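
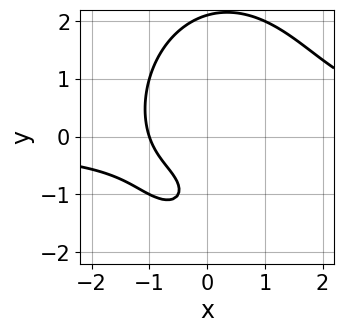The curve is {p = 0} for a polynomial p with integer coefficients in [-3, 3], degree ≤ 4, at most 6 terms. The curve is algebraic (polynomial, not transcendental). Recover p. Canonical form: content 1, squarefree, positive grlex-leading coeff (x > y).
2*x^2*y + y^3 - 3*x - 3*y - 3

(a) deg p = 3. A generic line meets the curve in up to 3 points.
(b) From the visible intercepts: it crosses the x-axis at the gridline x = -1; no y-intercept at any integer in the box.
(c) Putting this together gives p.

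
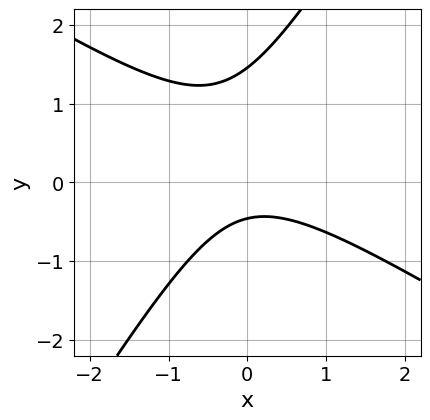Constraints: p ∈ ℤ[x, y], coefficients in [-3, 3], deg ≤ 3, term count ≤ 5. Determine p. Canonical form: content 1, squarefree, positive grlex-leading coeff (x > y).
3*x^2 + 3*x*y - 3*y^2 + 3*y + 2

1. deg p = 2.
2. Against the integer gridlines: the curve avoids every integer x-axis point in the box.
3. Matching integer coefficients to the picture gives p.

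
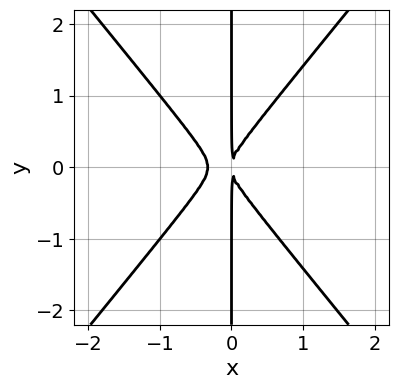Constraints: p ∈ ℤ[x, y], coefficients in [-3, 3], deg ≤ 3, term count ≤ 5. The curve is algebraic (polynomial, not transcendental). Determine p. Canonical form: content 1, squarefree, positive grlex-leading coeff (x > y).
3*x^3 - 2*x*y^2 + x^2

(a) The degree is 3 — a generic line meets the curve in up to 3 points.
(b) Symmetries: the y ↦ −y reflection is a symmetry, so y appears only in even powers.
(c) Observable constraints: the visible y-axis segment lies entirely on the curve.
(d) Matching integer coefficients to the picture gives p.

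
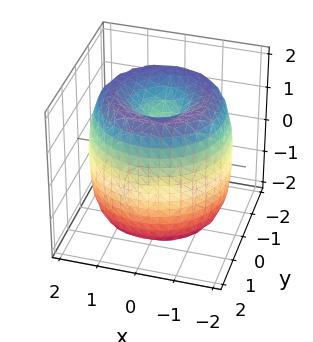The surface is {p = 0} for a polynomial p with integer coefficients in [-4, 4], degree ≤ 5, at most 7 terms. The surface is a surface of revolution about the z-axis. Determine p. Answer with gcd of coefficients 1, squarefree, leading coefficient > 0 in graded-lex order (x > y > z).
x^4 + 2*x^2*y^2 + y^4 - 3*x^2 - 3*y^2 + z^2 - 1

deg p = 4.
Symmetry: every cross-section ⟂ z is a circle, so x, y appear only via x² + y².
From the visible intercepts: among the integer gridlines, it crosses the z-axis at z ∈ {-1, 1}; a circular section at z = 1 has radius between 1 and 2.
Matching integer coefficients to the picture gives p.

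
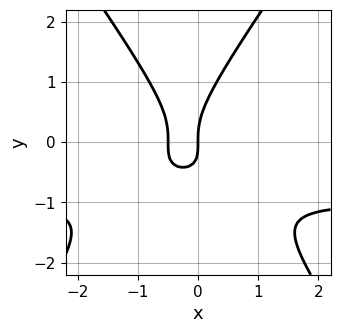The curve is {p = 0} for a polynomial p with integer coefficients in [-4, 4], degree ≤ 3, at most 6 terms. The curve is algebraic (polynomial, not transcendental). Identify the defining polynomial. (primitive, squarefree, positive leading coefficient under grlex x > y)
2*x^2*y - y^3 + 2*x^2 + x*y + x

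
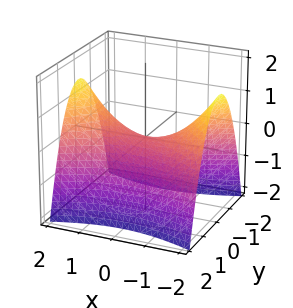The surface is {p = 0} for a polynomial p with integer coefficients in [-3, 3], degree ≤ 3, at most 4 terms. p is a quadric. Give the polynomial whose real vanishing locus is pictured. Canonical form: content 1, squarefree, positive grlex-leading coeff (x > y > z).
x^2 - 3*y^2 - 3*z

(a) The degree is 2 — a hyperbolic paraboloid; a quadric.
(b) Symmetries: it's symmetric under x → −x, forcing even powers of x; it's symmetric under y → −y, forcing even powers of y.
(c) From the axis intercepts and sections: it crosses the x-axis at the gridline x = 0; it crosses the z-axis at the gridline z = 0; it crosses the y-axis at the gridline y = 0.
(d) Matching integer coefficients to the picture gives p.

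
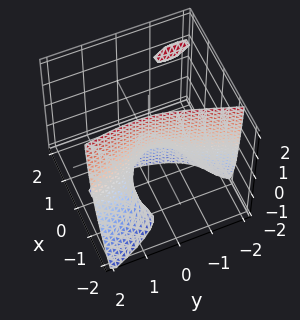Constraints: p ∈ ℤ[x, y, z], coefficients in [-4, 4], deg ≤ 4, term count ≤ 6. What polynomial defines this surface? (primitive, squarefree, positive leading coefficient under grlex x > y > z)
3*x^3 - 2*x^2*z + x*y*z + y^2 + z

(a) I count 2 distinct pieces. Treating them together as one polynomial.
(b) Degree: a generic line meets the surface in up to 3 points, so deg p = 3.
(c) Checking where it meets the axes: one x-axis crossing is at x = 0; one z-axis crossing is at z = 0; it meets the y-axis at y = 0 (among the integer gridlines).
(d) Together with the visible shape, these determine p as stated.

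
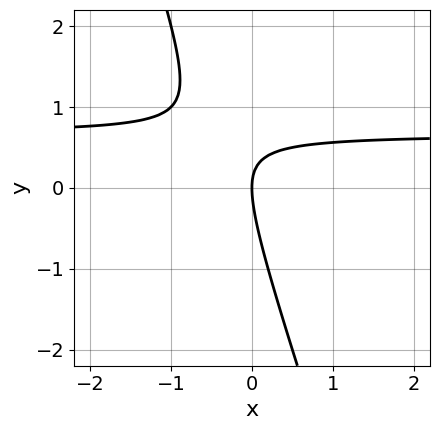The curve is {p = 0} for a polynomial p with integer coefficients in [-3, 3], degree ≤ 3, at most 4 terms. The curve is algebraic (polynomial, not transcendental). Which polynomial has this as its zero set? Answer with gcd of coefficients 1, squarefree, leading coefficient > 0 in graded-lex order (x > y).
(a) deg p = 2. No degree-1 curve has this shape.
(b) Against the integer gridlines: it meets the y-axis at y = 0 (among the integer gridlines); one x-axis crossing is at x = 0.
(c) The integer polynomial consistent with all of this is the stated p.

3*x*y + y^2 - 2*x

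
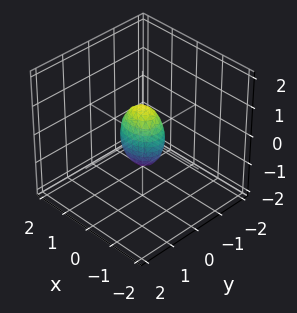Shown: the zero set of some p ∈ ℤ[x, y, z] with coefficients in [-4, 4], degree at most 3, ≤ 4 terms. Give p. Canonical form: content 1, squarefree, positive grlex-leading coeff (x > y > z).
2*x^2 + 3*y^2 + z^2 - 1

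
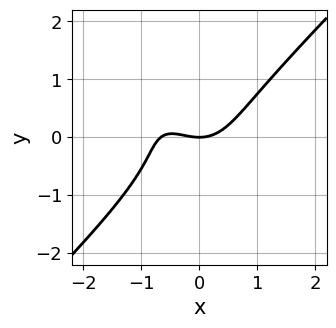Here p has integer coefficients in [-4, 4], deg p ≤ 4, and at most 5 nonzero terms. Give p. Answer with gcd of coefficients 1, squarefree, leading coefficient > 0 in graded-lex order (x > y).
1. The degree is 3 — the shape is more complex than any degree-2 curve.
2. From the axis intercepts and sections: it meets the y-axis at y = 0 (among the integer gridlines); one x-axis crossing is at x = 0.
3. Putting this together gives p.

3*x^3 - 3*y^3 + 2*x^2 - 2*x*y - 3*y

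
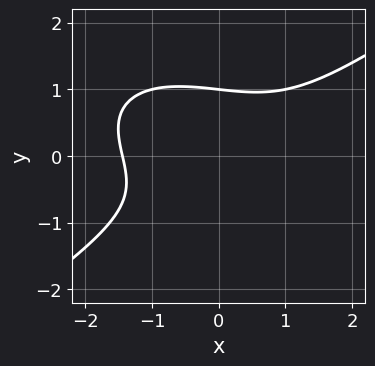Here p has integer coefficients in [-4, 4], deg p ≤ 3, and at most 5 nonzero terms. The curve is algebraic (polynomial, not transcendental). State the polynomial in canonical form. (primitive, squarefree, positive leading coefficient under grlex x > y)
(a) Degree: no degree-2 curve has this shape, so deg p = 3.
(b) From the axis intercepts and sections: one y-axis crossing is at y = 1.
(c) Together with the visible shape, these determine p as stated.

x^3 - 3*y^3 - x*y + 3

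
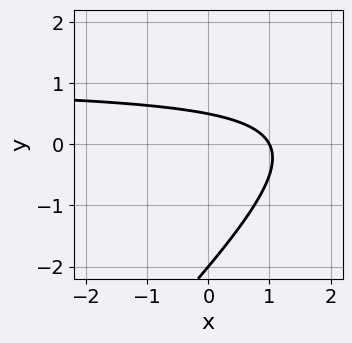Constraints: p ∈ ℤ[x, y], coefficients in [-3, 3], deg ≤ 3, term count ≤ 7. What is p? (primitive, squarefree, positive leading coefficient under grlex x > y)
(a) Degree: a generic line meets the curve in up to 2 points, so deg p = 2.
(b) Observable constraints: one y-axis crossing is at y = -2; one x-axis crossing is at x = 1.
(c) The integer polynomial consistent with all of this is the stated p.

2*x*y - 2*y^2 - 2*x - 3*y + 2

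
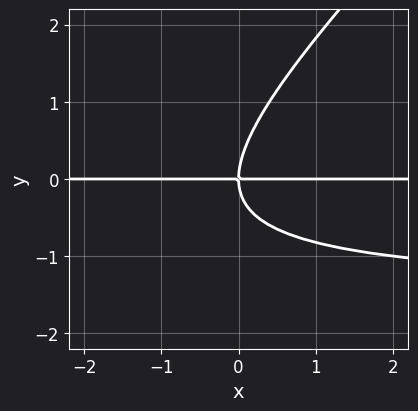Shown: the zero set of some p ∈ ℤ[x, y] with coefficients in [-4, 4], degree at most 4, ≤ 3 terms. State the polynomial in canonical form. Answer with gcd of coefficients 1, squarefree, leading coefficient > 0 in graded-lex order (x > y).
The degree is 3 — a generic line meets the curve in up to 3 points.
From the axis intercepts and sections: every point of the x-axis in the box is on the curve; it meets the y-axis at y = 0 (among the integer gridlines).
Solving for integer coefficients yields p as stated.

2*x*y^2 - 2*y^3 + 3*x*y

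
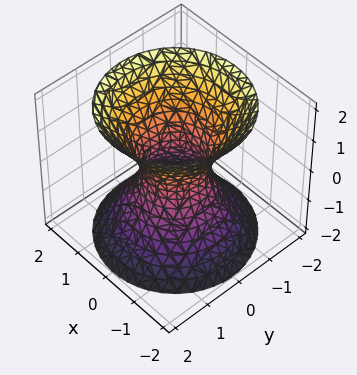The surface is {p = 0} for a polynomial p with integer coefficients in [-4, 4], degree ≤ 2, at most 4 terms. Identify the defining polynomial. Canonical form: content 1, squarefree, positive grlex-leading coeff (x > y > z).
3*x^2 + 3*y^2 - 2*z^2 - 2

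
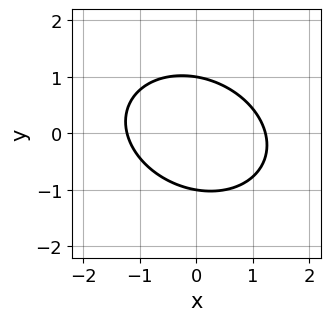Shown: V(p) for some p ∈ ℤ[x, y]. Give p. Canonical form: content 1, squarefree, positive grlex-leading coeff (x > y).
(a) deg p = 2. No degree-1 curve has this shape.
(b) Observable constraints: among the integer gridlines, it crosses the y-axis at y ∈ {-1, 1}.
(c) Assembling these constraints gives the stated polynomial.

2*x^2 + x*y + 3*y^2 - 3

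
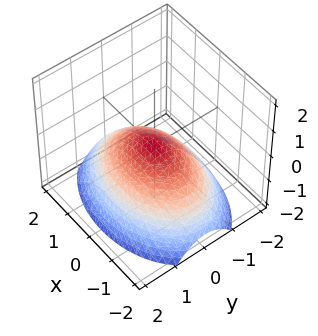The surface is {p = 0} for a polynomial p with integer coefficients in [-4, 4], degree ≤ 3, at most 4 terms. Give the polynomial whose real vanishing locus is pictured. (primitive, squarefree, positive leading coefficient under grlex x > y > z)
x^2 + 2*y^2 + 3*z

deg p = 2.
Symmetries: it's symmetric under y → −y, forcing even powers of y; the x ↦ −x reflection is a symmetry, so x appears only in even powers.
Against the integer gridlines: it meets the x-axis at x = 0 (among the integer gridlines); it crosses the y-axis at the gridline y = 0; it crosses the z-axis at the gridline z = 0.
These observations pin down the coefficients.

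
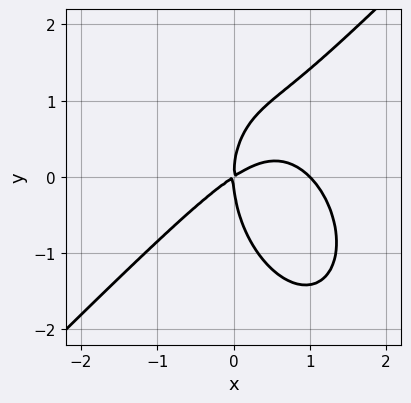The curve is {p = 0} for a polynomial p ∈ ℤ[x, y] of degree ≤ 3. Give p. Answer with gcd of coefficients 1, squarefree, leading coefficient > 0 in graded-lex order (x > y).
2*x^3 - x^2*y - y^3 - 2*x^2 + 3*x*y

(a) deg p = 3.
(b) Reading off the gridlines: among the integer gridlines, it crosses the x-axis at x ∈ {0, 1}; it crosses the y-axis at the gridline y = 0.
(c) Together with the visible shape, these determine p as stated.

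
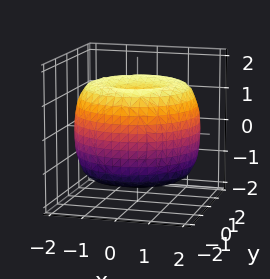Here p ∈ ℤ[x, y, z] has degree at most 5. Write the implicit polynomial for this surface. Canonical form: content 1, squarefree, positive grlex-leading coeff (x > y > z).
x^4 + 2*x^2*y^2 + y^4 - 3*x^2 - 3*y^2 + 2*z^2 - 2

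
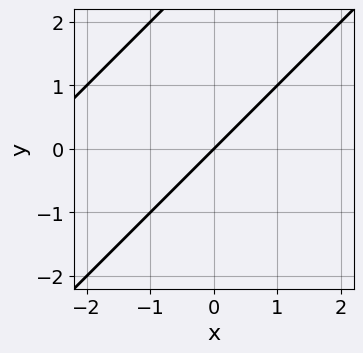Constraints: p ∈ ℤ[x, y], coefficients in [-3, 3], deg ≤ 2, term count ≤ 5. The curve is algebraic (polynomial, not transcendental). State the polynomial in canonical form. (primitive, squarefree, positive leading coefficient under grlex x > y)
x^2 - 2*x*y + y^2 + 3*x - 3*y

First, deg p = 2.
Then, from the visible intercepts: it meets the y-axis at y = 0 (among the integer gridlines); one x-axis crossing is at x = 0.
Finally, solving for integer coefficients yields p as stated.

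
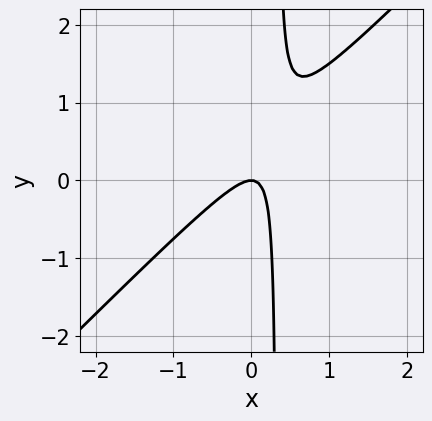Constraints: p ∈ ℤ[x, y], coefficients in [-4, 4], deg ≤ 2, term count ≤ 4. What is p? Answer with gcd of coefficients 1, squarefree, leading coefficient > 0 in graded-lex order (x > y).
3*x^2 - 3*x*y + y

1. deg p = 2.
2. From the visible intercepts: it meets the y-axis at y = 0 (among the integer gridlines); it crosses the x-axis at the gridline x = 0.
3. Putting this together gives p.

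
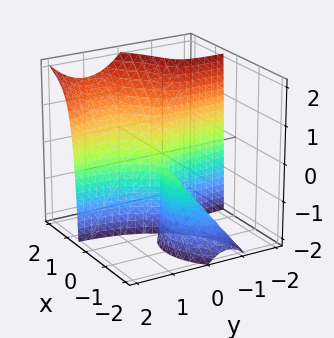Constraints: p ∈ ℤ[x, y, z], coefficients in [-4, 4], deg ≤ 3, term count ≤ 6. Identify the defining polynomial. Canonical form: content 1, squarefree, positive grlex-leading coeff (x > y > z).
2*x^3 - 2*x^2*y - 2*x^2*z + 3*x*y^2 - 2*y^2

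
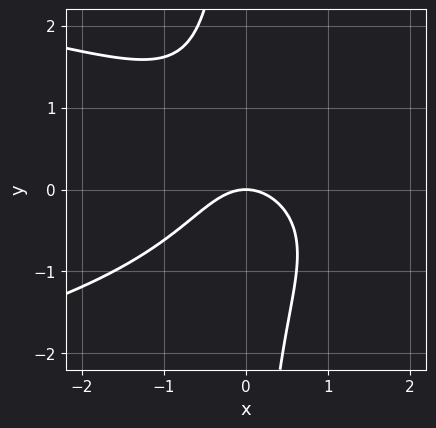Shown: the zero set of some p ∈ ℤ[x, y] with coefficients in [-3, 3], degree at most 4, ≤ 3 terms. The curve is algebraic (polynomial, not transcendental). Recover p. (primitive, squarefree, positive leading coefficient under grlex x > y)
x*y^2 + x^2 + y

The degree is 3 — the shape is more complex than any degree-2 curve.
From the visible intercepts: one x-axis crossing is at x = 0; it meets the y-axis at y = 0 (among the integer gridlines).
Solving for integer coefficients yields p as stated.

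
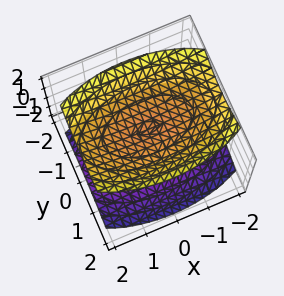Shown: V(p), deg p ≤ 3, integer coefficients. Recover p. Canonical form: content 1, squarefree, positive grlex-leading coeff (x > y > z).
x^2 + 3*y^2 - 3*z^2 + 3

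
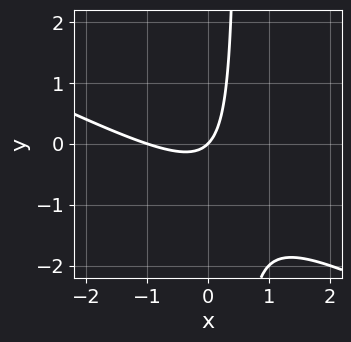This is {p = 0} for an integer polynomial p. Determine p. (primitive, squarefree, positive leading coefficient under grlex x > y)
(a) The degree is 2 — the shape is more complex than any degree-1 curve.
(b) Reading off the gridlines: among the integer gridlines, it crosses the x-axis at x ∈ {-1, 0}; it crosses the y-axis at the gridline y = 0.
(c) The integer polynomial consistent with all of this is the stated p.

x^2 + 2*x*y + x - y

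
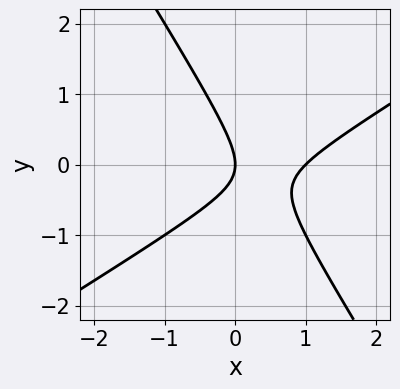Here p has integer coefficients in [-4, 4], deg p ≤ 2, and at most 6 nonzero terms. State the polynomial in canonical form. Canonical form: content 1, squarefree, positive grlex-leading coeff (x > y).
x^2 - x*y - y^2 - x

First, deg p = 2.
Next, checking where it meets the axes: it meets the y-axis at y = 0 (among the integer gridlines); among the integer gridlines, it crosses the x-axis at x ∈ {0, 1}.
Finally, solving for integer coefficients yields p as stated.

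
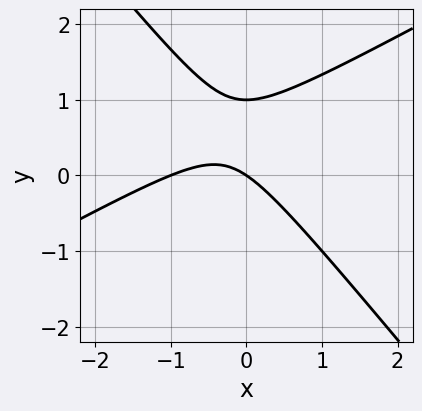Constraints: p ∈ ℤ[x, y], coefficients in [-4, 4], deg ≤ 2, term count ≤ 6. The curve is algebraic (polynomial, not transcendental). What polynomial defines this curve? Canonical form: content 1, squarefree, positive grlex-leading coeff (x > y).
(a) The degree is 2 — the shape is more complex than any degree-1 curve.
(b) Reading off the gridlines: among the integer gridlines, it crosses the x-axis at x ∈ {-1, 0}; the y-axis gridline crossings are at y ∈ {0, 1}.
(c) These observations pin down the coefficients.

2*x^2 - 2*x*y - 3*y^2 + 2*x + 3*y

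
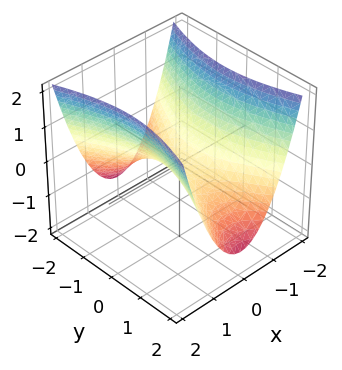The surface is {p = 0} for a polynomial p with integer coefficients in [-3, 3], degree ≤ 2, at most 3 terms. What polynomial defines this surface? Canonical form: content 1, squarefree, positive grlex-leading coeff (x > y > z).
Degree: a hyperbolic paraboloid; a quadric, so deg p = 2.
Symmetries: the y ↦ −y reflection is a symmetry, so y appears only in even powers; it's symmetric under x → −x, forcing even powers of x.
Reading off the gridlines: one y-axis crossing is at y = 0; it crosses the z-axis at the gridline z = 0.
Putting this together gives p.

3*x^2 - y^2 - 3*z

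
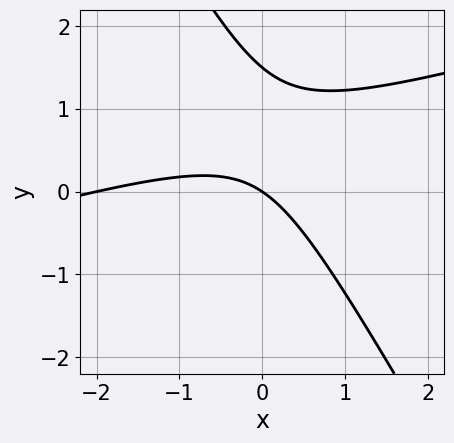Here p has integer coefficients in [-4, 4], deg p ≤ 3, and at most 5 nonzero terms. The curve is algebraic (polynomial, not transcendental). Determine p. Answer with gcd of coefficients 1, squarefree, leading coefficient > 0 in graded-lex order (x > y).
x^2 - 3*x*y - 2*y^2 + 2*x + 3*y

First, deg p = 2. The shape is more complex than any degree-1 curve.
Next, against the integer gridlines: it crosses the y-axis at the gridline y = 0; the x-axis gridline crossings are at x ∈ {-2, 0}.
Finally, the integer polynomial consistent with all of this is the stated p.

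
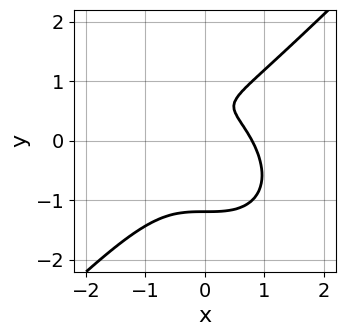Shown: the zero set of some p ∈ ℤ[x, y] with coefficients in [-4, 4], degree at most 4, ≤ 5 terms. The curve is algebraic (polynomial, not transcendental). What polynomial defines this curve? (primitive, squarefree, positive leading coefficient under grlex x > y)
2*x^3 - 2*y^3 + 2*y - 1

The degree is 3 — the shape is more complex than any degree-2 curve.
Matching integer coefficients to the picture gives p.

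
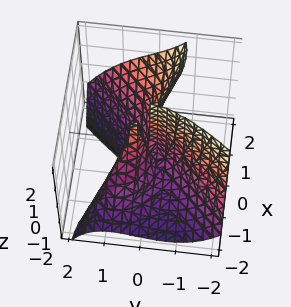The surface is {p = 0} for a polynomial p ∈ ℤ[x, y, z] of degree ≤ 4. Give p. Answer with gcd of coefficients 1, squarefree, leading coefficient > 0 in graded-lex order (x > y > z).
Degree: a generic line meets the surface in up to 3 points, so deg p = 3.
From the axis intercepts and sections: it meets the x-axis at x = 0 (among the integer gridlines); the visible z-axis segment lies entirely on the surface.
Putting this together gives p.

2*x^3 - 3*x^2*z - x*y*z - 2*y^3 - 3*x*y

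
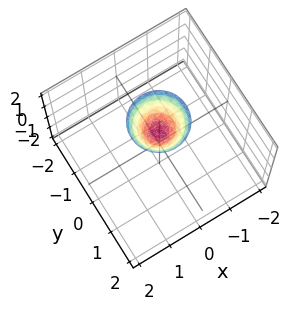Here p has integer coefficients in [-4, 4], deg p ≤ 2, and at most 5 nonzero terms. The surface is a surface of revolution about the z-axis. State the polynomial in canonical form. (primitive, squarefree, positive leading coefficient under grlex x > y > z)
(a) deg p = 2. A generic line meets the surface in up to 2 points.
(b) Symmetry: the surface is invariant under rotation about z: p = q(x² + y², z).
(c) From the axis intercepts and sections: the surface avoids every integer x-axis point in the box; a circular section at z = 2 has radius between 0 and 1; it meets the z-axis at z = 1 (among the integer gridlines); no y-intercept at any integer in the box.
(d) Putting this together gives p.

3*x^2 + 3*y^2 - 2*z + 2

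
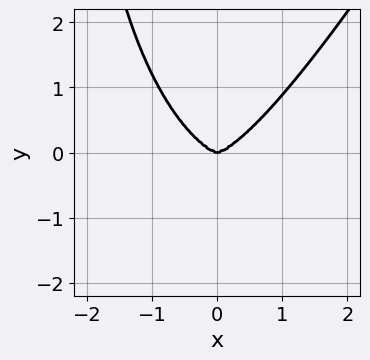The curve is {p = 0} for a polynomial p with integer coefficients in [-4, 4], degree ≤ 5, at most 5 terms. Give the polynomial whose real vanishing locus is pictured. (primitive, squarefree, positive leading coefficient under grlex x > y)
2*x^4 + x^2*y^2 - x*y^3 - 3*y^3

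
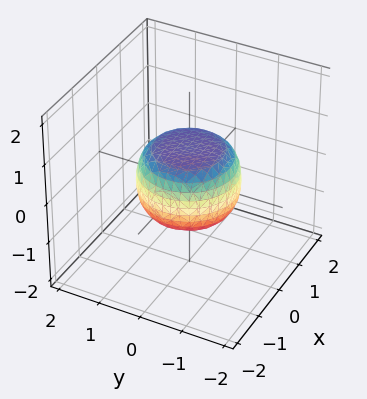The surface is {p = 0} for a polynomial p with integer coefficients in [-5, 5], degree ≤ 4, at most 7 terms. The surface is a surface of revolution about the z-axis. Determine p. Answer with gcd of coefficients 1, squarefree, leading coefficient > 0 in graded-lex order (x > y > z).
2*x^4 + 4*x^2*y^2 + 2*y^4 - x^2 - y^2 + 3*z^2 - 2

1. deg p = 4.
2. Symmetry: the z-axis is an axis of rotation, so x and y enter only as x² + y².
3. From the axis intercepts and sections: a circular section at z = 0 has radius between 1 and 2.
4. Matching integer coefficients to the picture gives p.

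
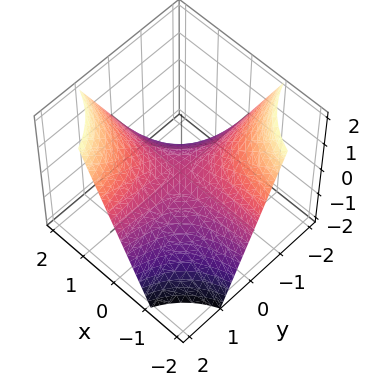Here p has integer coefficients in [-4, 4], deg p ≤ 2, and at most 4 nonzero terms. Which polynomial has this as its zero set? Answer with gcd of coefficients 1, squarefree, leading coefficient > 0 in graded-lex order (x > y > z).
x*y - z

deg p = 2.
Checking where it meets the axes: the visible x-axis segment lies entirely on the surface; the visible y-axis segment lies entirely on the surface.
The integer polynomial consistent with all of this is the stated p.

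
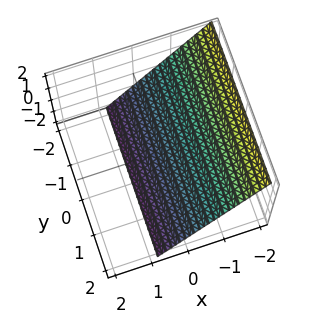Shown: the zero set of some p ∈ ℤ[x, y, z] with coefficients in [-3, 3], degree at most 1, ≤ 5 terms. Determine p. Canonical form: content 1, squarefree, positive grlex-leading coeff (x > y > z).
3*x + 2*z + 2

First, the degree is 1 — the surface is flat (a plane).
Then, checking where it meets the axes: it crosses the z-axis at the gridline z = -1; no y-intercept at any integer in the box.
Finally, assembling these constraints gives the stated polynomial.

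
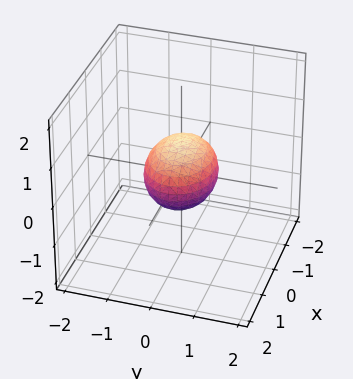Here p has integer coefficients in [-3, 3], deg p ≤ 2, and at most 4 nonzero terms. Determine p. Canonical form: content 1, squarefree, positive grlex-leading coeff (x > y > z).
1. Degree: a closed, bounded, convex surface; a quadric, so deg p = 2.
2. Symmetries: mirror symmetry z ↦ −z ⇒ only even powers of z; the x ↦ −x reflection is a symmetry, so x appears only in even powers; it's symmetric under y → −y, forcing even powers of y.
3. Reading off the gridlines: the x-axis gridline crossings are at x ∈ {-1, 1}.
4. The integer polynomial consistent with all of this is the stated p.

2*x^2 + 3*y^2 + 3*z^2 - 2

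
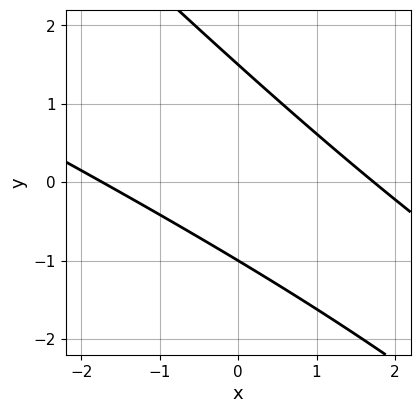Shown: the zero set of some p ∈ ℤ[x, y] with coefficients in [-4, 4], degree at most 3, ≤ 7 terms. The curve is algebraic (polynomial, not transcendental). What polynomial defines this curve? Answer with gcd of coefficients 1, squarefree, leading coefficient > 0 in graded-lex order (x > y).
x^2 + 3*x*y + 2*y^2 - y - 3

First, degree: the shape is more complex than any degree-1 curve, so deg p = 2.
Next, observable constraints: it meets the y-axis at y = -1 (among the integer gridlines).
Finally, assembling these constraints gives the stated polynomial.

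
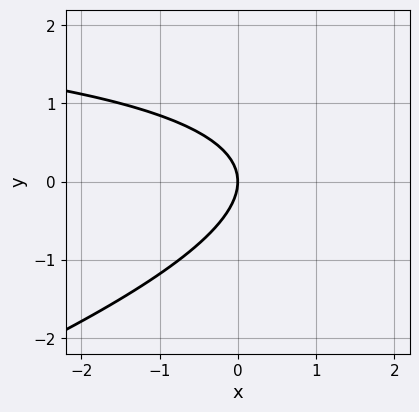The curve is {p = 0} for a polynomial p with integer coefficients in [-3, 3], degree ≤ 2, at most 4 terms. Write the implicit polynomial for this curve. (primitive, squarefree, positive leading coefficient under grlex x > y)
x*y - 3*y^2 - 3*x

deg p = 2.
Against the integer gridlines: it meets the y-axis at y = 0 (among the integer gridlines); it crosses the x-axis at the gridline x = 0.
Putting this together gives p.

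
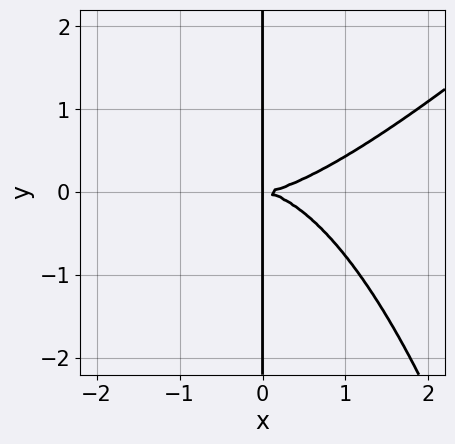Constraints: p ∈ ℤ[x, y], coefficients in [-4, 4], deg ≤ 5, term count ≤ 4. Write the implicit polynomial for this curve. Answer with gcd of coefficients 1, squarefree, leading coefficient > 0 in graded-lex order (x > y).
x^4 - x^3*y - 3*x*y^2

(a) The degree is 4 — a generic line meets the curve in up to 4 points.
(b) From the axis intercepts and sections: the visible y-axis segment lies entirely on the curve.
(c) Together with the visible shape, these determine p as stated.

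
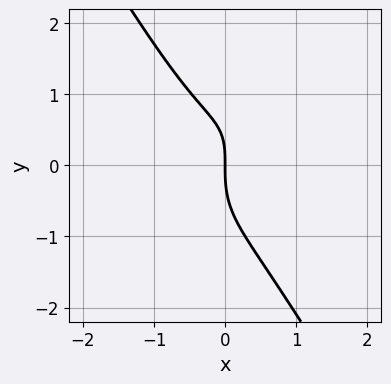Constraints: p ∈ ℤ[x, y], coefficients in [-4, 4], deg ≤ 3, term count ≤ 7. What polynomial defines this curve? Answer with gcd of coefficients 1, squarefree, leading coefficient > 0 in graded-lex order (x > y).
3*x^3 - x^2*y + y^3 - x*y + 2*x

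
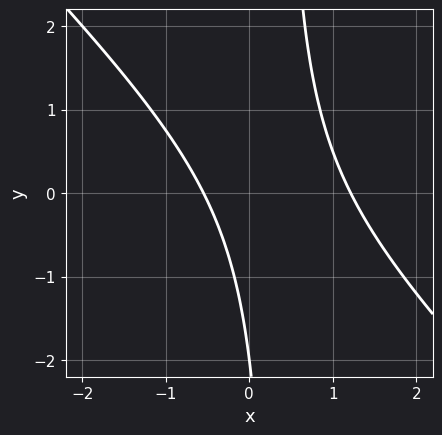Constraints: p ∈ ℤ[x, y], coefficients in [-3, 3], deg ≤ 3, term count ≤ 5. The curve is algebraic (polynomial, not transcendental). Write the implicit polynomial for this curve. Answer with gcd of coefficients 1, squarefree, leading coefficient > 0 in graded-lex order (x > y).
(a) Degree: no degree-1 curve has this shape, so deg p = 2.
(b) Checking where it meets the axes: one y-axis crossing is at y = -2.
(c) These observations pin down the coefficients.

3*x^2 + 3*x*y - 2*x - y - 2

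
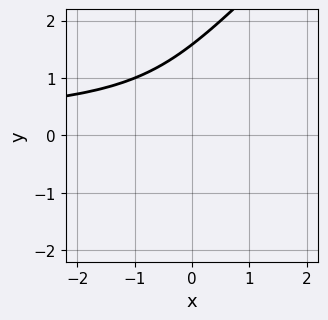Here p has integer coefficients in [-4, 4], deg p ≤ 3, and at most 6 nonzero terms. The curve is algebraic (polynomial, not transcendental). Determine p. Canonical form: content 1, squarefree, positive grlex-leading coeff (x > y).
2*x*y^2 - 2*y^3 + 3*y^2 - y + 2

(a) deg p = 3. No degree-2 curve has this shape.
(b) Observable constraints: it misses every integer gridline on the x-axis.
(c) Solving for integer coefficients yields p as stated.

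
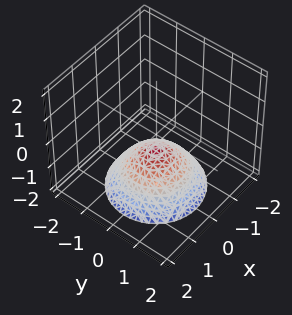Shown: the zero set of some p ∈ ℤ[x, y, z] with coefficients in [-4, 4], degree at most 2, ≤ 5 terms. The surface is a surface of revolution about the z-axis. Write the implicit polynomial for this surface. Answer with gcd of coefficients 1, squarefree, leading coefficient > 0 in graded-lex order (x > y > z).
First, degree: a generic line meets the surface in up to 2 points, so deg p = 2.
Next, symmetries: rotational symmetry about the z-axis ⇒ p depends on x, y only through x² + y².
Then, from the axis intercepts and sections: no x-intercept at any integer in the box; a circular section at z = -1 has radius between 0 and 1; it misses every integer gridline on the y-axis.
Finally, together with the visible shape, these determine p as stated.

2*x^2 + 2*y^2 + 3*z + 2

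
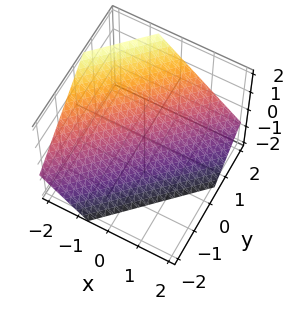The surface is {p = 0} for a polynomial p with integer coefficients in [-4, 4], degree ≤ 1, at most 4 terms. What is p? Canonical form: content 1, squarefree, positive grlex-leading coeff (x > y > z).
Degree: every cross-section is a straight line — this is a plane, so deg p = 1.
The integer polynomial consistent with all of this is the stated p.

3*x - 3*y + 3*z + 2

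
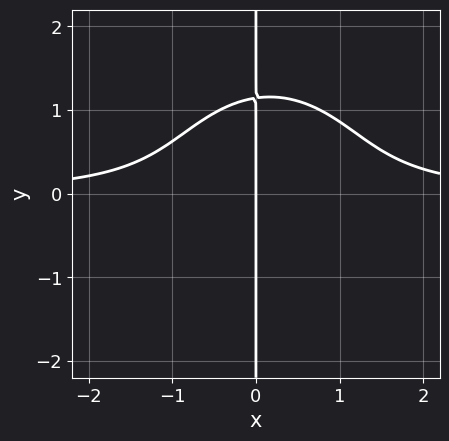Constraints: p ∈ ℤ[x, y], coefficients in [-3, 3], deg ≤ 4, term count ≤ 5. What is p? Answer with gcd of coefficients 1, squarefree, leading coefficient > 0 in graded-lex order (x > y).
(a) Degree: a generic line meets the curve in up to 4 points, so deg p = 4.
(b) From the axis intercepts and sections: the visible y-axis segment lies entirely on the curve; it meets the x-axis at x = 0 (among the integer gridlines).
(c) Putting this together gives p.

3*x^3*y + 2*x*y^3 - x^2*y - 3*x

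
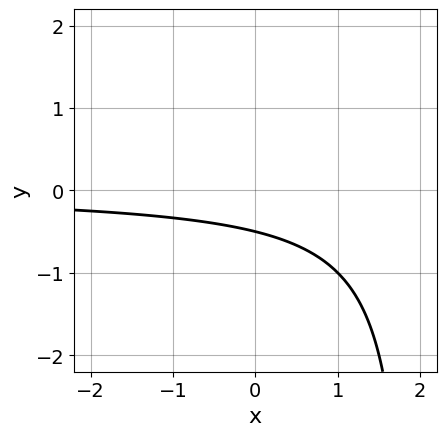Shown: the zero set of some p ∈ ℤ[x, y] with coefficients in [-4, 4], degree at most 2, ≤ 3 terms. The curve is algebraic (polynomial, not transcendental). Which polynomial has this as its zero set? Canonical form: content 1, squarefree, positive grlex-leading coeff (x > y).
(a) Degree: a generic line meets the curve in up to 2 points, so deg p = 2.
(b) Observable constraints: the curve avoids every integer x-axis point in the box.
(c) Together with the visible shape, these determine p as stated.

x*y - 2*y - 1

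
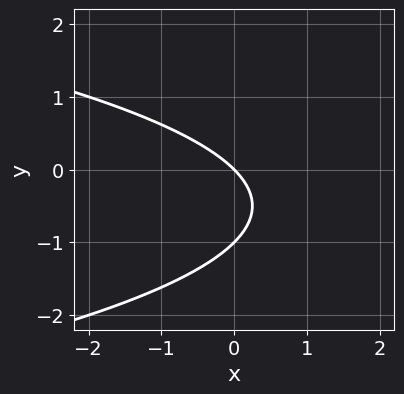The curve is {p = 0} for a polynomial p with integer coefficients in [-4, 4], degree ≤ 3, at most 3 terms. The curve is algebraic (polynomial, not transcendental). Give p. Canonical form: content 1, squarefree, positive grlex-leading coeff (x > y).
y^2 + x + y

(a) The degree is 2 — a generic line meets the curve in up to 2 points.
(b) Against the integer gridlines: among the integer gridlines, it crosses the y-axis at y ∈ {-1, 0}; one x-axis crossing is at x = 0.
(c) The integer polynomial consistent with all of this is the stated p.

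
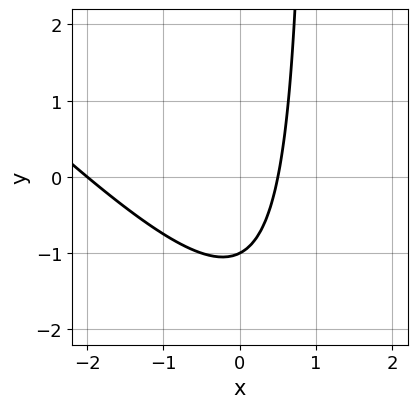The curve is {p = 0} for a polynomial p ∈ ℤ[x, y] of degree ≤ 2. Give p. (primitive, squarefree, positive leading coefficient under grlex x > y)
1. Degree: the shape is more complex than any degree-1 curve, so deg p = 2.
2. From the visible intercepts: it crosses the y-axis at the gridline y = -1; one x-axis crossing is at x = -2.
3. Matching integer coefficients to the picture gives p.

2*x^2 + 2*x*y + 3*x - 2*y - 2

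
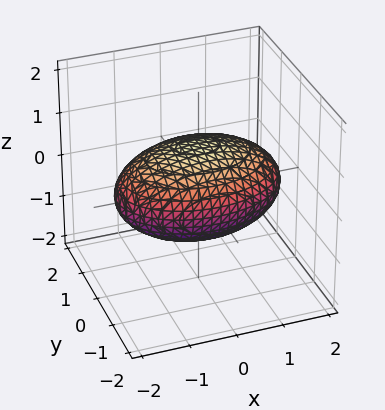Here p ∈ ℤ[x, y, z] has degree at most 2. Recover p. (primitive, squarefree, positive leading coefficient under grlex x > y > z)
x^2 + 2*y^2 + 3*z^2 - 3

(a) deg p = 2. A closed, bounded, convex surface; a quadric.
(b) Symmetries: the x ↦ −x reflection is a symmetry, so x appears only in even powers; it's symmetric under z → −z, forcing even powers of z; mirror symmetry y ↦ −y ⇒ only even powers of y.
(c) From the axis intercepts and sections: the z-axis gridline crossings are at z ∈ {-1, 1}.
(d) Together with the visible shape, these determine p as stated.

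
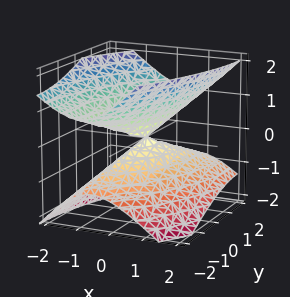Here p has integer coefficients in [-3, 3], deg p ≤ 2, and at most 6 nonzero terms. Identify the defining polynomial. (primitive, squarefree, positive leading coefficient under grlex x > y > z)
1. Degree: the shape is more complex than any degree-1 surface, so deg p = 2.
2. Checking where it meets the axes: one x-axis crossing is at x = 0; it crosses the z-axis at the gridline z = 0; one y-axis crossing is at y = 0.
3. Putting this together gives p.

3*x^2 - 2*x*y + x*z + y^2 - 3*z^2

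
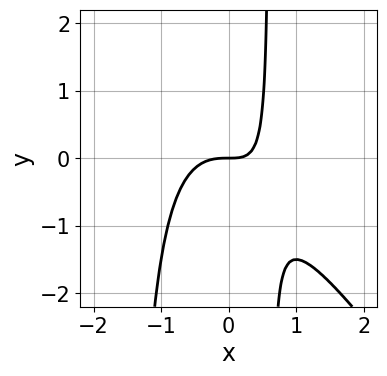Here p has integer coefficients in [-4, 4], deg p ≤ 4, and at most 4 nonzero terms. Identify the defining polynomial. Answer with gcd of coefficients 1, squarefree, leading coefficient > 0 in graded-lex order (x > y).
3*x^3 + 2*x^2*y + 2*x*y - 2*y

(a) The degree is 3 — the shape is more complex than any degree-2 curve.
(b) From the axis intercepts and sections: it meets the y-axis at y = 0 (among the integer gridlines); one x-axis crossing is at x = 0.
(c) Matching integer coefficients to the picture gives p.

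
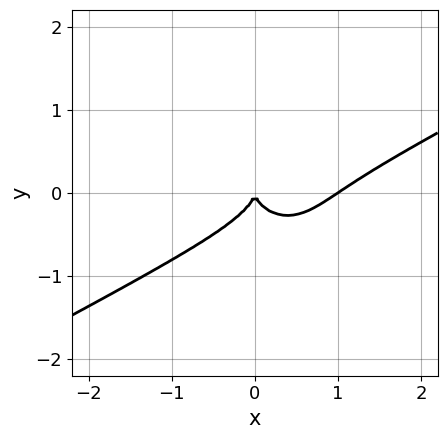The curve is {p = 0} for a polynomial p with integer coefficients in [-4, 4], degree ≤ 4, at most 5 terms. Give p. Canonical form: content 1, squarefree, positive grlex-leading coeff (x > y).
1. Degree: a generic line meets the curve in up to 3 points, so deg p = 3.
2. Observable constraints: one y-axis crossing is at y = 0; the x-axis gridline crossings are at x ∈ {0, 1}.
3. These observations pin down the coefficients.

2*x^3 - 3*x^2*y - 3*y^3 - 2*x^2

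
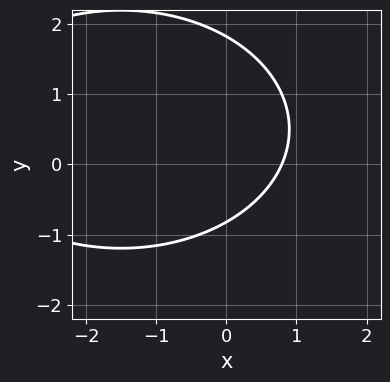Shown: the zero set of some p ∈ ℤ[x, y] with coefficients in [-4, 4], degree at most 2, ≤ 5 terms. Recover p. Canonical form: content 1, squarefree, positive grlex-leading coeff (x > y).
x^2 + 2*y^2 + 3*x - 2*y - 3

First, degree: no degree-1 curve has this shape, so deg p = 2.
Finally, solving for integer coefficients yields p as stated.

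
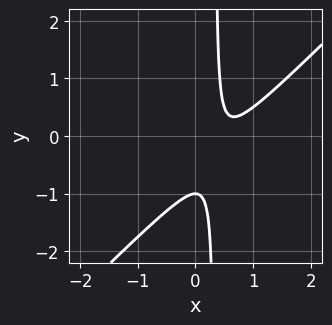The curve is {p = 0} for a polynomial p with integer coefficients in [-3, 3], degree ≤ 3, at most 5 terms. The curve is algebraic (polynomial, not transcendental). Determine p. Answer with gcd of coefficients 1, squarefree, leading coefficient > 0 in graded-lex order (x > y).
3*x^2 - 3*x*y - 3*x + y + 1

(a) The degree is 2 — a generic line meets the curve in up to 2 points.
(b) From the axis intercepts and sections: it meets the y-axis at y = -1 (among the integer gridlines); it misses every integer gridline on the x-axis.
(c) Together with the visible shape, these determine p as stated.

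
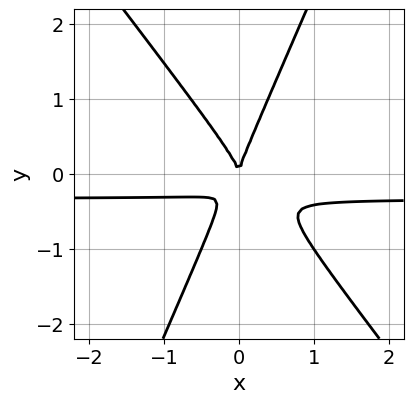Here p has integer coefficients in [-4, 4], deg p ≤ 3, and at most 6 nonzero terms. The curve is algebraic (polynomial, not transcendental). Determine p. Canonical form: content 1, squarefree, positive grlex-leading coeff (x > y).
1. deg p = 3. A generic line meets the curve in up to 3 points.
2. Checking where it meets the axes: one y-axis crossing is at y = 0; it meets the x-axis at x = 0 (among the integer gridlines).
3. These observations pin down the coefficients.

3*x^2*y + x*y^2 - y^3 + x^2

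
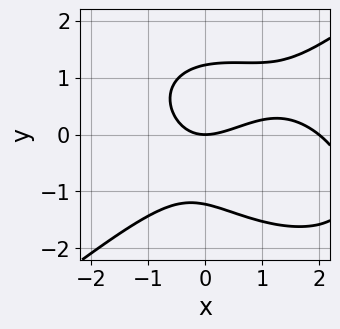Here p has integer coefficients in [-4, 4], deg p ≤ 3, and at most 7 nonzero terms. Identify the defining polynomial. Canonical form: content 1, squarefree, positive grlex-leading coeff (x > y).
x^3 - 2*y^3 - 2*x^2 + x*y + 3*y

(a) Degree: the shape is more complex than any degree-2 curve, so deg p = 3.
(b) Against the integer gridlines: it meets the y-axis at y = 0 (among the integer gridlines); among the integer gridlines, it crosses the x-axis at x ∈ {0, 2}.
(c) Matching integer coefficients to the picture gives p.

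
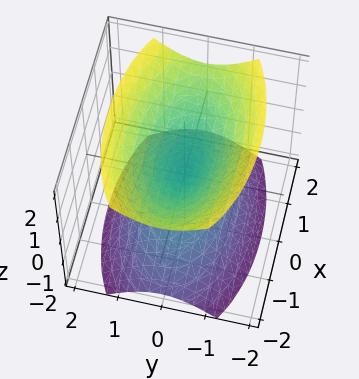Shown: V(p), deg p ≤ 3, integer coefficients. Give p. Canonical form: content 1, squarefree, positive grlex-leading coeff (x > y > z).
The picture has 2 separate pieces.
The degree is 2 — two nappes meeting at a single point; a quadric.
Symmetries: it's symmetric under z → −z, forcing even powers of z; mirror symmetry x ↦ −x ⇒ only even powers of x; the y ↦ −y reflection is a symmetry, so y appears only in even powers.
Observable constraints: it crosses the x-axis at the gridline x = 0; it meets the y-axis at y = 0 (among the integer gridlines); it meets the z-axis at z = 0 (among the integer gridlines).
These observations pin down the coefficients.

x^2 + 3*y^2 - 2*z^2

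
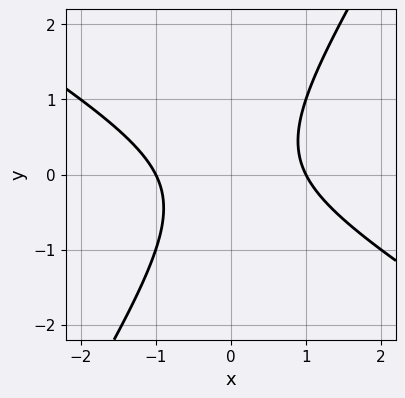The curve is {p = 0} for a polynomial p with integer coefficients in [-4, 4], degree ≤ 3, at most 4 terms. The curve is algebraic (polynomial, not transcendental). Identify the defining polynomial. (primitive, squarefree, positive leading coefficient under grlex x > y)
x^2 + x*y - y^2 - 1

First, the degree is 2 — a generic line meets the curve in up to 2 points.
Next, checking where it meets the axes: the curve avoids every integer y-axis point in the box; among the integer gridlines, it crosses the x-axis at x ∈ {-1, 1}.
Finally, fitting integer coefficients to these (and the overall shape) gives p.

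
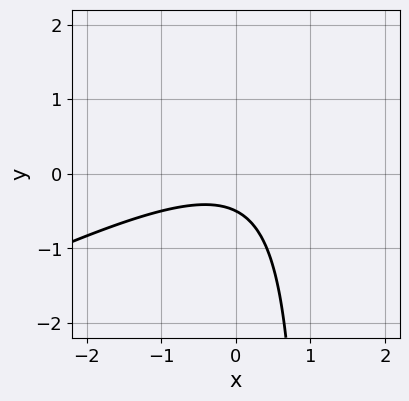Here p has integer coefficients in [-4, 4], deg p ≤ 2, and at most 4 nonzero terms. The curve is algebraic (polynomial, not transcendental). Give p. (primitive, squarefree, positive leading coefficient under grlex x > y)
1. Degree: a generic line meets the curve in up to 2 points, so deg p = 2.
2. Reading off the gridlines: no x-intercept at any integer in the box.
3. These observations pin down the coefficients.

x^2 - 2*x*y + 2*y + 1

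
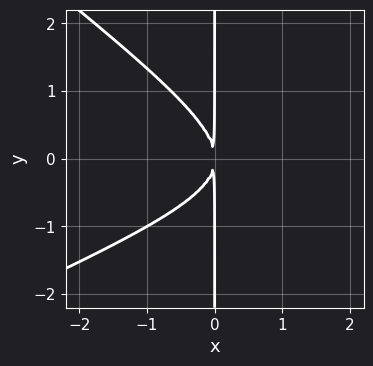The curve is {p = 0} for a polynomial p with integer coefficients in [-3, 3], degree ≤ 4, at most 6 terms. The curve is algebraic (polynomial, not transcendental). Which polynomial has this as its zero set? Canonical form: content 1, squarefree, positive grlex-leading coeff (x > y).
deg p = 3. A generic line meets the curve in up to 3 points.
Checking where it meets the axes: every point of the y-axis in the box is on the curve.
Together with the visible shape, these determine p as stated.

x^3 - x^2*y - 3*x*y^2 - 3*x^2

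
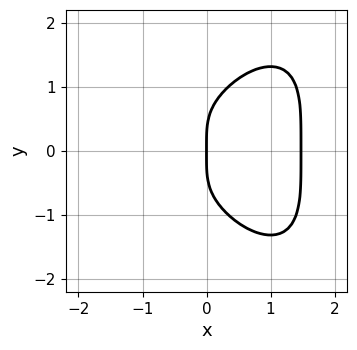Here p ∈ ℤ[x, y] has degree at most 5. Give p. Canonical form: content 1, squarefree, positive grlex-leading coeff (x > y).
deg p = 4.
Symmetries: the y ↦ −y reflection is a symmetry, so y appears only in even powers.
Observable constraints: it crosses the y-axis at the gridline y = 0; it crosses the x-axis at the gridline x = 0.
Together with the visible shape, these determine p as stated.

2*x^4 + y^4 - 3*x^2 - 2*x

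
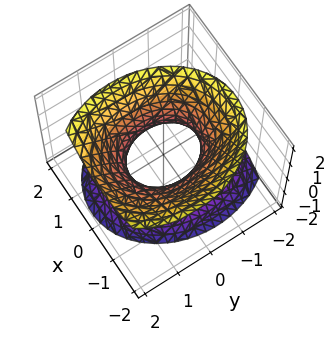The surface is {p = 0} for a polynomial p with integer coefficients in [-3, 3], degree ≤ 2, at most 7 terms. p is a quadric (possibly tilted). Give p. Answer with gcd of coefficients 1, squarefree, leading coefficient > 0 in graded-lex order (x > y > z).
First, the degree is 2 — the shape is more complex than any degree-1 surface.
Next, checking where it meets the axes: among the integer gridlines, it crosses the y-axis at y ∈ {-1, 1}; the surface avoids every integer z-axis point in the box.
Finally, solving for integer coefficients yields p as stated.

3*x^2 + x*z + 2*y^2 - y*z - 2*z^2 - 2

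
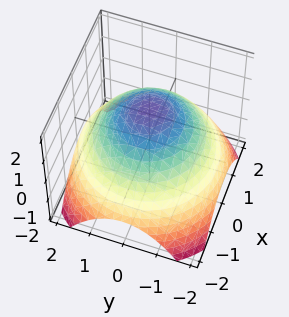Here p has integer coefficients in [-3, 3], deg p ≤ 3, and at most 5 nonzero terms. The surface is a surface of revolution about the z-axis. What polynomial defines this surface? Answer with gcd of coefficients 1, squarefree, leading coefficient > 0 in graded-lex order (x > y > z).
x^2 + y^2 + 2*z - 3

The degree is 2 — no degree-1 surface has this shape.
Symmetries: rotational symmetry about the z-axis ⇒ p depends on x, y only through x² + y².
From the visible intercepts: a circular section at z = 0 has radius between 1 and 2.
Together with the visible shape, these determine p as stated.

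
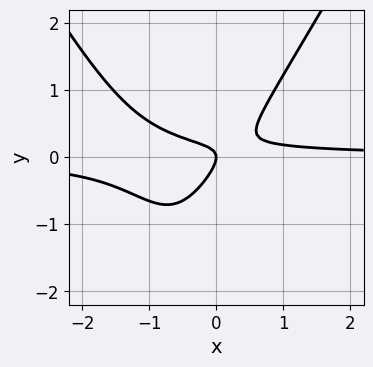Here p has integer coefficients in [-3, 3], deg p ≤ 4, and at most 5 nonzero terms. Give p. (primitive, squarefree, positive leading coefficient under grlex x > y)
First, the degree is 3 — the shape is more complex than any degree-2 curve.
Next, from the visible intercepts: it meets the y-axis at y = 0 (among the integer gridlines); it meets the x-axis at x = 0 (among the integer gridlines).
Finally, together with the visible shape, these determine p as stated.

3*x^2*y - y^3 + 3*x*y - 3*y^2 - x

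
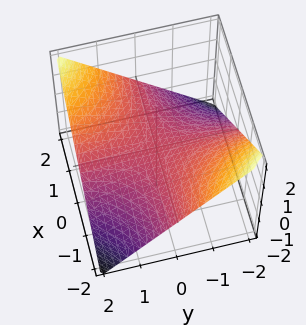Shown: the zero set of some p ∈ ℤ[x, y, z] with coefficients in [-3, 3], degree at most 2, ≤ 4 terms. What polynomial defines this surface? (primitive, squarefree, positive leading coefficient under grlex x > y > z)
x*y - 2*z

First, the degree is 2 — a hyperbolic paraboloid; a quadric.
Then, from the visible intercepts: it crosses the z-axis at the gridline z = 0; the visible x-axis segment lies entirely on the surface.
Finally, putting this together gives p. Check: (0, -2, 0) on the y-axis lies on the surface, and p(0, -2, 0) = 0. ✓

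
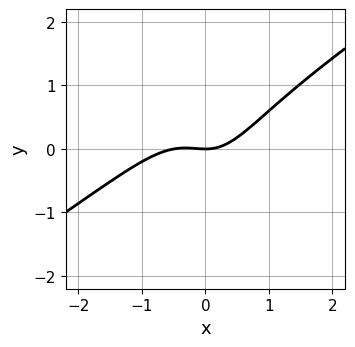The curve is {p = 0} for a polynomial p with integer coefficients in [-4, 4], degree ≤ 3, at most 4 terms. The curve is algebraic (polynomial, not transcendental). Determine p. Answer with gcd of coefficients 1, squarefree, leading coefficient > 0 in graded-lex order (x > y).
2*x^3 - 3*x^2*y + x^2 - 2*y

First, the degree is 3 — no degree-2 curve has this shape.
Next, observable constraints: one x-axis crossing is at x = 0; one y-axis crossing is at y = 0.
Finally, putting this together gives p.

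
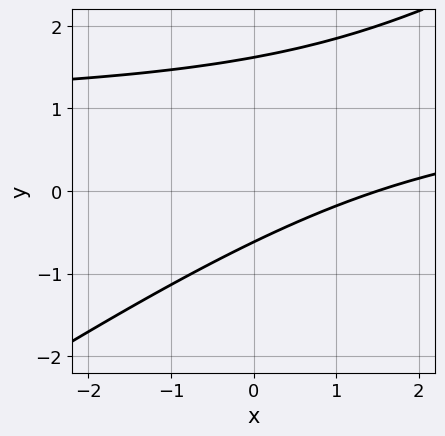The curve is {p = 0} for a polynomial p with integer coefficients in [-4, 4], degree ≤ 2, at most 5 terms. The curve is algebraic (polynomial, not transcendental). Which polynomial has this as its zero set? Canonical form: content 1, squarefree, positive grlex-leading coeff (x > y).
2*x*y - 3*y^2 - 2*x + 3*y + 3

(a) deg p = 2.
(b) Solving for integer coefficients yields p as stated.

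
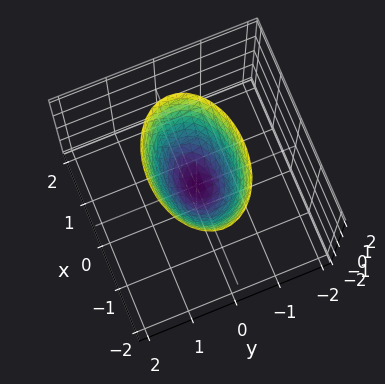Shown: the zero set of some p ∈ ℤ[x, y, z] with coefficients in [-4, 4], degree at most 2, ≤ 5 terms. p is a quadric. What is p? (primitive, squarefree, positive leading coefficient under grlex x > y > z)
x^2 + 2*y^2 - z

The degree is 2 — a single bowl opening along one axis; a quadric.
Symmetries: the y ↦ −y reflection is a symmetry, so y appears only in even powers; it's symmetric under x → −x, forcing even powers of x.
Checking where it meets the axes: it meets the z-axis at z = 0 (among the integer gridlines); it meets the y-axis at y = 0 (among the integer gridlines); it crosses the x-axis at the gridline x = 0.
Matching integer coefficients to the picture gives p.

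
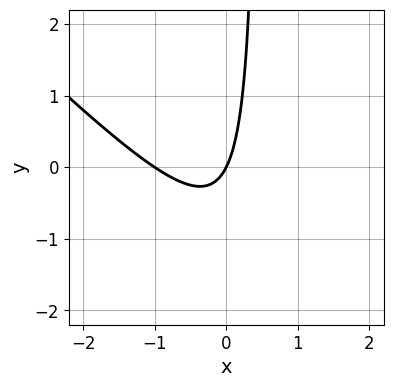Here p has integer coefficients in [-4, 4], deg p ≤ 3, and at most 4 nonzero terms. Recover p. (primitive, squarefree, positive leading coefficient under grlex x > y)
The degree is 2 — the shape is more complex than any degree-1 curve.
Checking where it meets the axes: the x-axis gridline crossings are at x ∈ {-1, 0}; it meets the y-axis at y = 0 (among the integer gridlines).
These observations pin down the coefficients.

2*x^2 + 2*x*y + 2*x - y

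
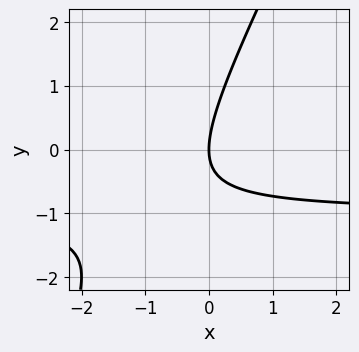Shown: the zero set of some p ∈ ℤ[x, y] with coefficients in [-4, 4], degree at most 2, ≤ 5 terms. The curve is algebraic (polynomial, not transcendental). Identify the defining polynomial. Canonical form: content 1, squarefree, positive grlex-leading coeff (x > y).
First, degree: no degree-1 curve has this shape, so deg p = 2.
Then, checking where it meets the axes: it meets the x-axis at x = 0 (among the integer gridlines); one y-axis crossing is at y = 0.
Finally, these observations pin down the coefficients.

2*x*y - y^2 + 2*x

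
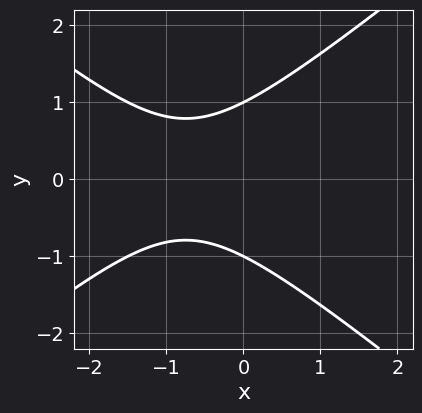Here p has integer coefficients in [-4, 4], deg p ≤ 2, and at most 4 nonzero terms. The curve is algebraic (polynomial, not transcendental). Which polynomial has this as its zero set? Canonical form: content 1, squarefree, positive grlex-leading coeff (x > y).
2*x^2 - 3*y^2 + 3*x + 3

The degree is 2 — the shape is more complex than any degree-1 curve.
Symmetries: the y ↦ −y reflection is a symmetry, so y appears only in even powers.
Against the integer gridlines: the curve avoids every integer x-axis point in the box; among the integer gridlines, it crosses the y-axis at y ∈ {-1, 1}.
These observations pin down the coefficients.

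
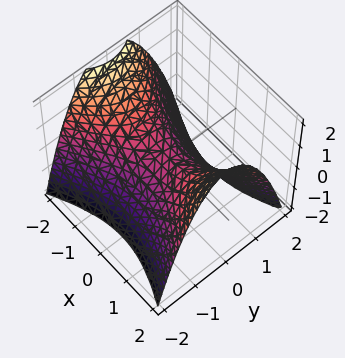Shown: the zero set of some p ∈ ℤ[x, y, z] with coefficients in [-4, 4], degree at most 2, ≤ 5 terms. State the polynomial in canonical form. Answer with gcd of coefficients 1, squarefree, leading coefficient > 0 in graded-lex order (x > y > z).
x^2 - 2*y^2 - 2*z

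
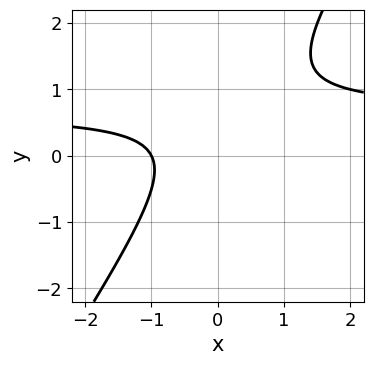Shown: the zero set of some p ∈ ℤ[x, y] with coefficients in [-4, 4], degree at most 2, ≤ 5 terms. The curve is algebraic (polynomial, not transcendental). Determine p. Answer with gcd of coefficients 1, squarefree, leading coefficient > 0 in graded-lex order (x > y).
3*x*y - 2*y^2 - 2*x + 2*y - 2

First, degree: the shape is more complex than any degree-1 curve, so deg p = 2.
Then, against the integer gridlines: it misses every integer gridline on the y-axis; it meets the x-axis at x = -1 (among the integer gridlines).
Finally, these observations pin down the coefficients.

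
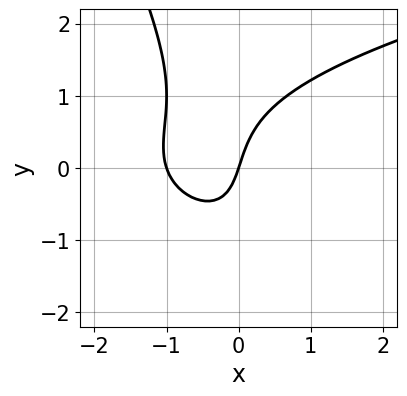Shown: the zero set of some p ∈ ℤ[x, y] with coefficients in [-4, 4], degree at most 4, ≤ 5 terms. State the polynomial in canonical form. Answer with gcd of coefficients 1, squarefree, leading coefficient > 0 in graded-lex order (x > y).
2*x*y^2 + y^3 - 3*x^2 - 3*x + y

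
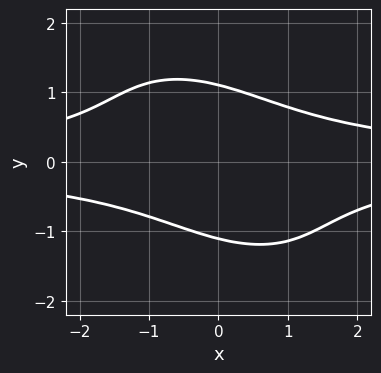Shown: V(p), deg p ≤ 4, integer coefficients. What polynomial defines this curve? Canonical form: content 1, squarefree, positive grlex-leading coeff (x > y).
First, deg p = 4.
Next, against the integer gridlines: no x-intercept at any integer in the box.
Finally, matching integer coefficients to the picture gives p.

2*x^2*y^2 + 2*x*y^3 + 2*y^4 - 3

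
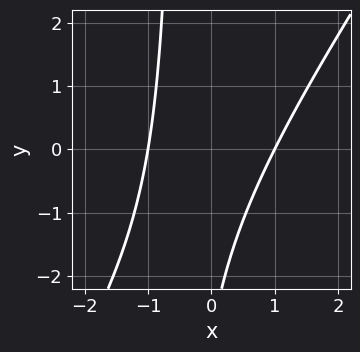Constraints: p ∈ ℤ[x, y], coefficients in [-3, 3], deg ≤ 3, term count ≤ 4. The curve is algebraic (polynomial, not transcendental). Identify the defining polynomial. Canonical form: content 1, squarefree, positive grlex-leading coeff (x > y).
3*x^2 - 2*x*y - y - 3

1. deg p = 2. A generic line meets the curve in up to 2 points.
2. From the axis intercepts and sections: the x-axis gridline crossings are at x ∈ {-1, 1}; no y-intercept at any integer in the box.
3. Fitting integer coefficients to these (and the overall shape) gives p.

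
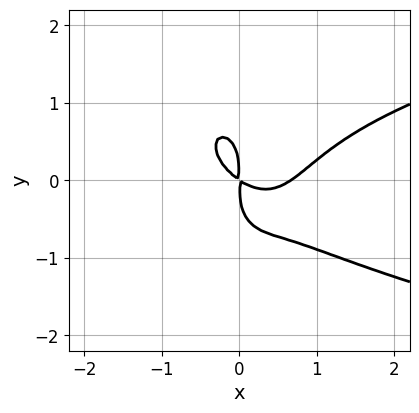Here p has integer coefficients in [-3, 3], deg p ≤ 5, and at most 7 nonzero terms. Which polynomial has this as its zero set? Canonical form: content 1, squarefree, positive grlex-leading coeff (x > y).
1. Degree: the shape is more complex than any degree-3 curve, so deg p = 4.
2. Putting this together gives p.

3*x^2*y^2 + 2*y^4 - 3*x^3 + 2*x^2 + 3*x*y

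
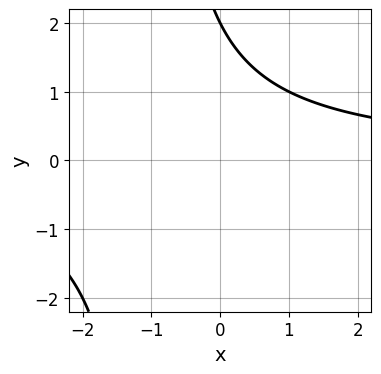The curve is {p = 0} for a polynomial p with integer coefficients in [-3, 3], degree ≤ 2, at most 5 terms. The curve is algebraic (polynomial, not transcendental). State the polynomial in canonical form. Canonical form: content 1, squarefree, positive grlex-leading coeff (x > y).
(a) Degree: a generic line meets the curve in up to 2 points, so deg p = 2.
(b) Checking where it meets the axes: it crosses the y-axis at the gridline y = 2; the curve avoids every integer x-axis point in the box.
(c) Putting this together gives p.

x*y + y - 2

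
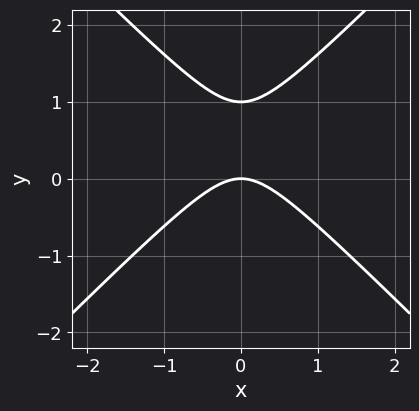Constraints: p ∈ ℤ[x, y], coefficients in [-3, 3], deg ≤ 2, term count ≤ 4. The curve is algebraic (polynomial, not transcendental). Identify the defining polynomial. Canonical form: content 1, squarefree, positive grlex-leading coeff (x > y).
x^2 - y^2 + y

(a) Degree: the shape is more complex than any degree-1 curve, so deg p = 2.
(b) Symmetries: it's symmetric under x → −x, forcing even powers of x.
(c) Checking where it meets the axes: it crosses the x-axis at the gridline x = 0; among the integer gridlines, it crosses the y-axis at y ∈ {0, 1}.
(d) Matching integer coefficients to the picture gives p.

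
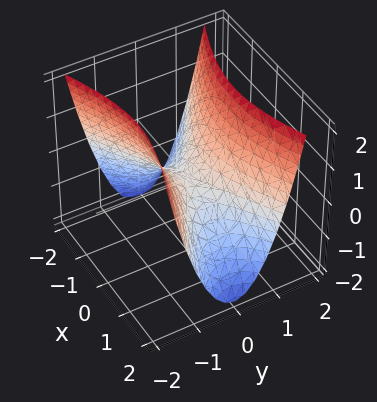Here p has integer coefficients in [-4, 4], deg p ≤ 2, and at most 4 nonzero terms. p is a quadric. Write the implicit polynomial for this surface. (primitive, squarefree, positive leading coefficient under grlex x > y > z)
x^2 - 3*y^2 + 2*z

The degree is 2 — a hyperbolic paraboloid; a quadric.
Symmetries: mirror symmetry x ↦ −x ⇒ only even powers of x; the y ↦ −y reflection is a symmetry, so y appears only in even powers.
Reading off the gridlines: it meets the x-axis at x = 0 (among the integer gridlines); it crosses the y-axis at the gridline y = 0.
Solving for integer coefficients yields p as stated.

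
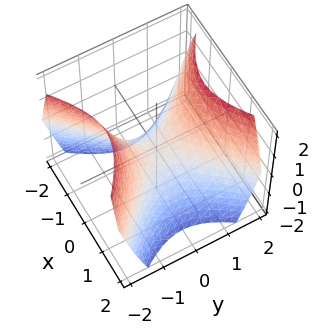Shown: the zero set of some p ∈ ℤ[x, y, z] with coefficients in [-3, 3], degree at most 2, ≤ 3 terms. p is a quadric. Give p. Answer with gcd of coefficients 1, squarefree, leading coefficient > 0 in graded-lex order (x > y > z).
(a) deg p = 2.
(b) Symmetries: it's symmetric under x → −x, forcing even powers of x; the y ↦ −y reflection is a symmetry, so y appears only in even powers.
(c) Against the integer gridlines: it crosses the y-axis at the gridline y = 0; it crosses the x-axis at the gridline x = 0; it crosses the z-axis at the gridline z = 0.
(d) Assembling these constraints gives the stated polynomial.

x^2 - y^2 + z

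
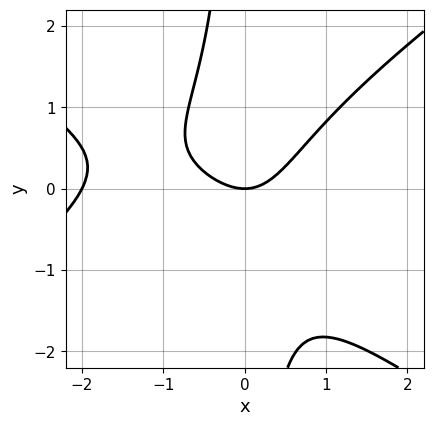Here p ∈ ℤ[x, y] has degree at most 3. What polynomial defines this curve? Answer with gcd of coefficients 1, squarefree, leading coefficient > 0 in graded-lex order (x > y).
The degree is 3 — a generic line meets the curve in up to 3 points.
Checking where it meets the axes: the x-axis gridline crossings are at x ∈ {-2, 0}; one y-axis crossing is at y = 0.
Solving for integer coefficients yields p as stated.

x^3 - 2*x*y^2 + 2*x^2 - 2*y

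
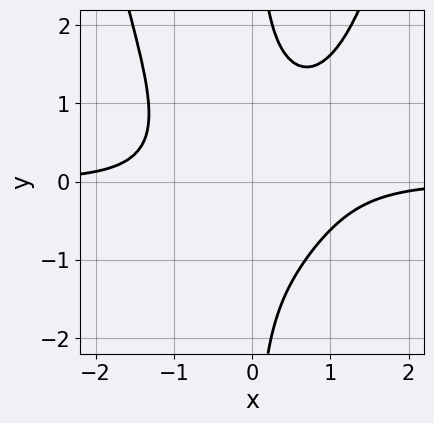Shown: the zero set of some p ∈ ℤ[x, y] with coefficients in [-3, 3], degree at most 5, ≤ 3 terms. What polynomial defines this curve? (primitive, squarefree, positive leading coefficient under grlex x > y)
x^3*y - x*y^2 + 1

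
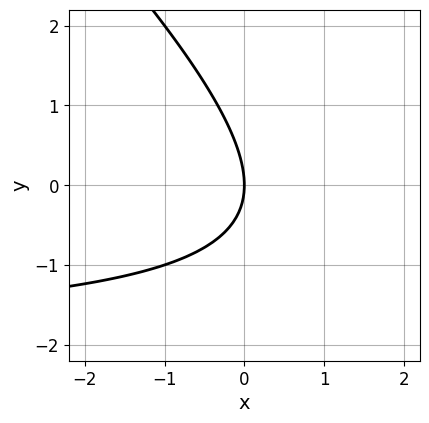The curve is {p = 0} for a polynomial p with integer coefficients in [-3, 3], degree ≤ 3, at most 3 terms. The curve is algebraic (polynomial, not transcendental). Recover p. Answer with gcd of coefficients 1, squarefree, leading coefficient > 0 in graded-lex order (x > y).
x*y + y^2 + 2*x

First, the degree is 2 — a generic line meets the curve in up to 2 points.
Next, checking where it meets the axes: one y-axis crossing is at y = 0; one x-axis crossing is at x = 0.
Finally, solving for integer coefficients yields p as stated.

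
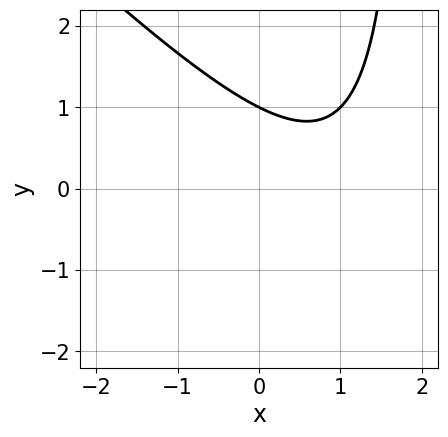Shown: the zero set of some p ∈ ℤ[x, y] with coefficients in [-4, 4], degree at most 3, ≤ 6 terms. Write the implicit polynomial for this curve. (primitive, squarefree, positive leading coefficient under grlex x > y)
x^2 + x*y - 2*x - 2*y + 2

(a) deg p = 2. No degree-1 curve has this shape.
(b) From the axis intercepts and sections: it meets the y-axis at y = 1 (among the integer gridlines); no x-intercept at any integer in the box.
(c) Together with the visible shape, these determine p as stated.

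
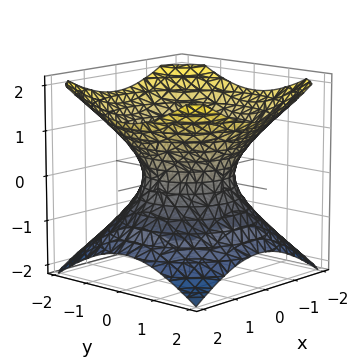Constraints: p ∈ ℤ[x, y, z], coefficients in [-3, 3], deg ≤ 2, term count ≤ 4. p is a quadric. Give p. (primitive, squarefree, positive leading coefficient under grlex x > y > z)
2*x^2 + 2*y^2 - 3*z^2 - 2

deg p = 2. One connected sheet with a waist; a quadric.
By symmetry, every cross-section ⟂ z is a circle, so x, y appear only via x² + y²; the z ↦ −z reflection is a symmetry, so z appears only in even powers.
From the axis intercepts and sections: among the integer gridlines, it crosses the y-axis at y ∈ {-1, 1}; a circular section at z = 1 has radius between 1 and 2; among the integer gridlines, it crosses the x-axis at x ∈ {-1, 1}; it misses every integer gridline on the z-axis.
These observations pin down the coefficients.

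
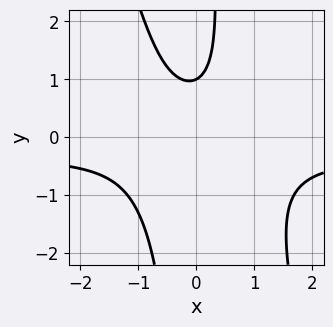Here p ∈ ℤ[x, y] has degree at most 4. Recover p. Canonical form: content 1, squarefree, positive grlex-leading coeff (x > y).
3*x^2*y + x*y^2 + x^2 - 2*y + 2

(a) deg p = 3. No degree-2 curve has this shape.
(b) Against the integer gridlines: it misses every integer gridline on the x-axis; it meets the y-axis at y = 1 (among the integer gridlines).
(c) These observations pin down the coefficients.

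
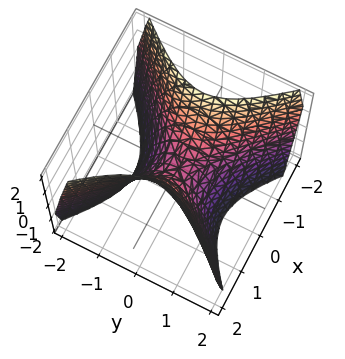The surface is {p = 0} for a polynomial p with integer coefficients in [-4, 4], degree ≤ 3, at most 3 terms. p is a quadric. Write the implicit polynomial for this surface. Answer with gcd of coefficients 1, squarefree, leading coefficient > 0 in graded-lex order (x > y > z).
First, degree: a saddle surface; a quadric, so deg p = 2.
Next, symmetries: the x ↦ −x reflection is a symmetry, so x appears only in even powers; mirror symmetry y ↦ −y ⇒ only even powers of y.
Next, from the visible intercepts: one z-axis crossing is at z = 0; it meets the y-axis at y = 0 (among the integer gridlines).
Finally, solving for integer coefficients yields p as stated.

3*x^2 - 3*y^2 - 2*z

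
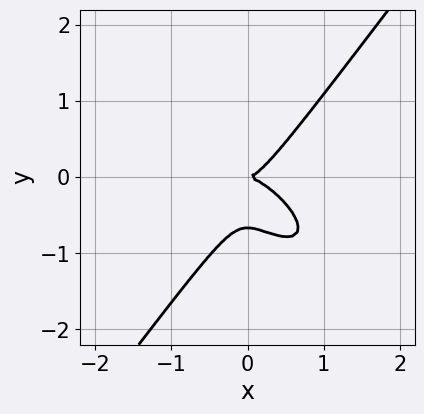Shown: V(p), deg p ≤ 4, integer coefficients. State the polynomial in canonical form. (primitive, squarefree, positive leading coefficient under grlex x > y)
deg p = 3. A generic line meets the curve in up to 3 points.
From the axis intercepts and sections: one x-axis crossing is at x = 0; one y-axis crossing is at y = 0.
Matching integer coefficients to the picture gives p.

3*x^3 + 3*x^2*y - 3*y^3 - 2*y^2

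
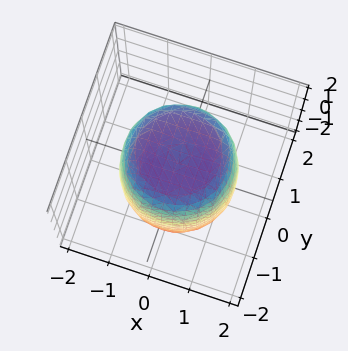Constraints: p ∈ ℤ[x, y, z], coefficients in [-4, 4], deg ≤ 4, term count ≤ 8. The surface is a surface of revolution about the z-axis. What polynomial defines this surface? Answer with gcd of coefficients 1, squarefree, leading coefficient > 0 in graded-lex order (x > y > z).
2*x^4 + 4*x^2*y^2 + 2*y^4 - 2*x^2 - 2*y^2 + z^2 - 3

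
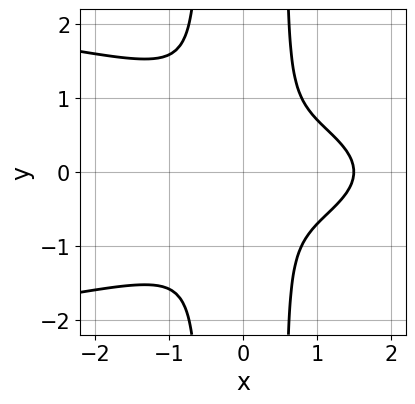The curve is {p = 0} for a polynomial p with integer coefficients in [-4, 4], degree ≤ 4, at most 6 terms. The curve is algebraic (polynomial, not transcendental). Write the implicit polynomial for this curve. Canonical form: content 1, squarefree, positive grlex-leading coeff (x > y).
1. Degree: the shape is more complex than any degree-3 curve, so deg p = 4.
2. Symmetries: it's symmetric under y → −y, forcing even powers of y.
3. Putting this together gives p.

3*x^2*y^2 + 2*x^3 - 3*x^2 - y^2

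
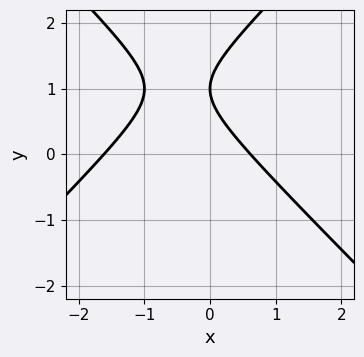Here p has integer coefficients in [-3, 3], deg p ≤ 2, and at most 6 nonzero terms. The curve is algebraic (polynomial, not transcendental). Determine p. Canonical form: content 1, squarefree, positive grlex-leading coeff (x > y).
1. The degree is 2 — the shape is more complex than any degree-1 curve.
2. From the axis intercepts and sections: it crosses the y-axis at the gridline y = 1.
3. Putting this together gives p.

x^2 - y^2 + x + 2*y - 1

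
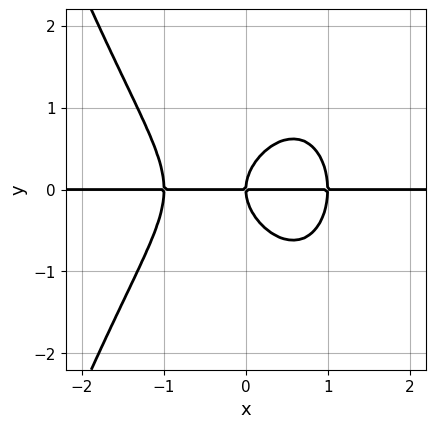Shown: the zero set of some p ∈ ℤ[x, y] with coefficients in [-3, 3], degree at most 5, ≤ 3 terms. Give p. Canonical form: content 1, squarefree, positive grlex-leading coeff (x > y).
(a) Degree: a generic line meets the curve in up to 4 points, so deg p = 4.
(b) From the visible intercepts: it meets the y-axis at y = 0 (among the integer gridlines); the visible x-axis segment lies entirely on the curve.
(c) These observations pin down the coefficients.

x^3*y + y^3 - x*y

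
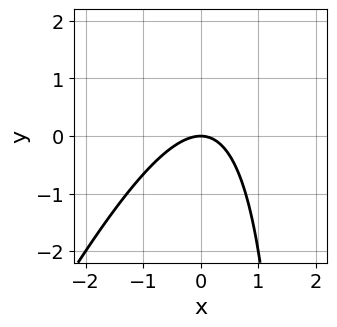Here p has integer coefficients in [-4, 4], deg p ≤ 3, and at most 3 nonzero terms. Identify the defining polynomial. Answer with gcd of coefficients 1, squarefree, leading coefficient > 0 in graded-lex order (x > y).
The degree is 2 — no degree-1 curve has this shape.
Observable constraints: it crosses the y-axis at the gridline y = 0; one x-axis crossing is at x = 0.
Together with the visible shape, these determine p as stated.

2*x^2 - x*y + 2*y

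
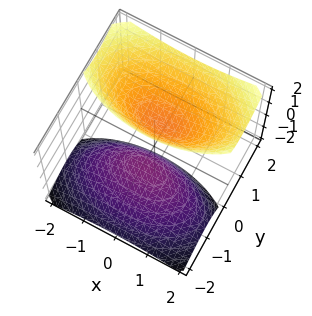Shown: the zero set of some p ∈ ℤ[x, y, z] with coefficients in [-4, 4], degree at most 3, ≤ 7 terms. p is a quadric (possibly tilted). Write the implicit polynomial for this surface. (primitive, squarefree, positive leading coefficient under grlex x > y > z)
x^2 + 3*y^2 - 3*y*z - z^2 + 1

First, I count 2 distinct pieces. Treating them together as one polynomial.
Next, deg p = 2. No degree-1 surface has this shape.
Then, from the visible intercepts: it misses every integer gridline on the x-axis; the z-axis gridline crossings are at z ∈ {-1, 1}; it misses every integer gridline on the y-axis.
Finally, these observations pin down the coefficients.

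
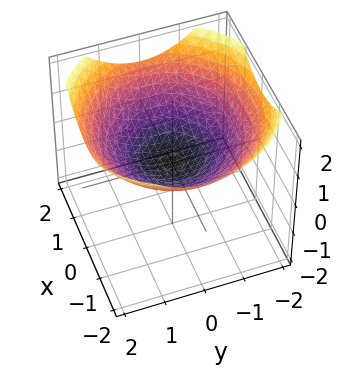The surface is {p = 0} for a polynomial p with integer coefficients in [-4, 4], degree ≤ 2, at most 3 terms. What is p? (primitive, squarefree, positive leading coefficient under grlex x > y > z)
(a) The degree is 2 — a paraboloid; a quadric.
(b) Symmetries: rotational symmetry about the z-axis ⇒ p depends on x, y only through x² + y².
(c) Checking where it meets the axes: a circular section at z = 1 has radius between 1 and 2; it crosses the z-axis at the gridline z = 0; it crosses the x-axis at the gridline x = 0.
(d) The integer polynomial consistent with all of this is the stated p.

x^2 + y^2 - 3*z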